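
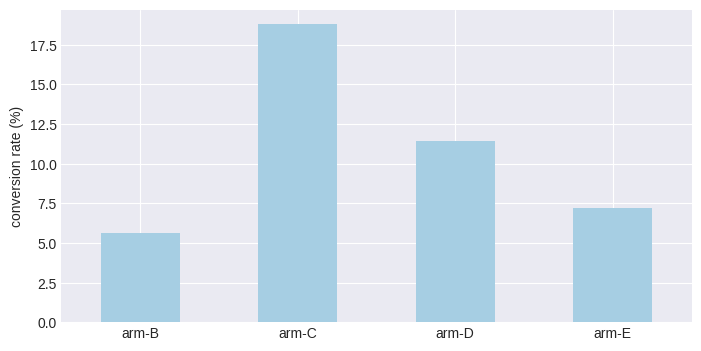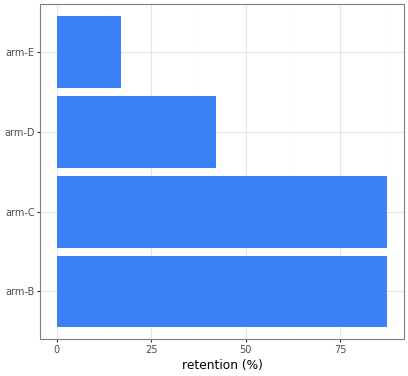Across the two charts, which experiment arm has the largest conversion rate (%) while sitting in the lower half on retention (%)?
Chart 2 median retention (%) ≈ 60; below-median experiment arms: arm-D, arm-E. Among those, arm-D has the highest conversion rate (%) (≈ 12).

arm-D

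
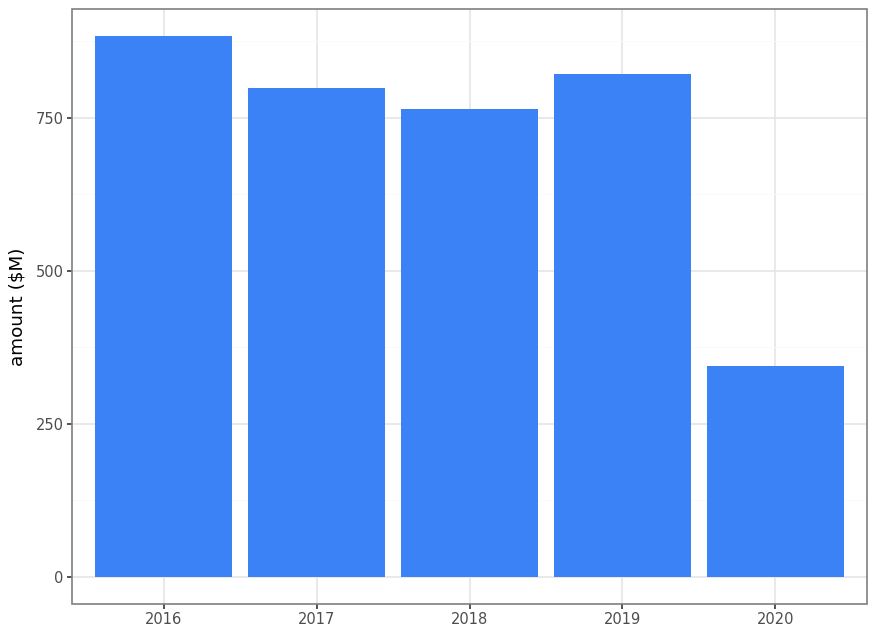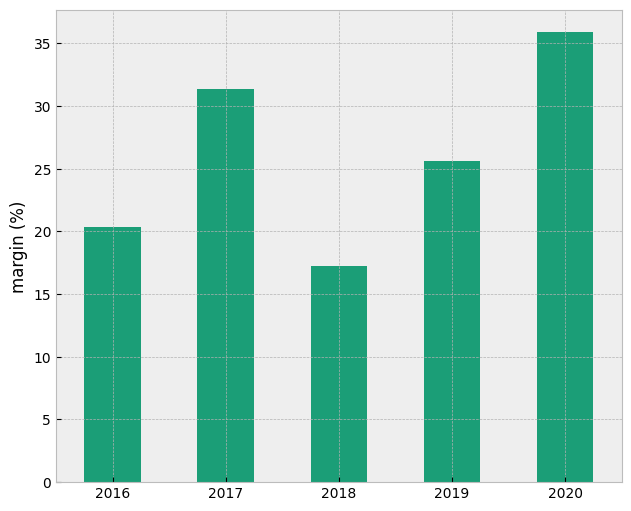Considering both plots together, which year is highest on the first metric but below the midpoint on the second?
Chart 2 median margin (%) ≈ 25; below-median years: 2016, 2018. Among those, 2016 has the highest amount ($M) (≈ 900).

2016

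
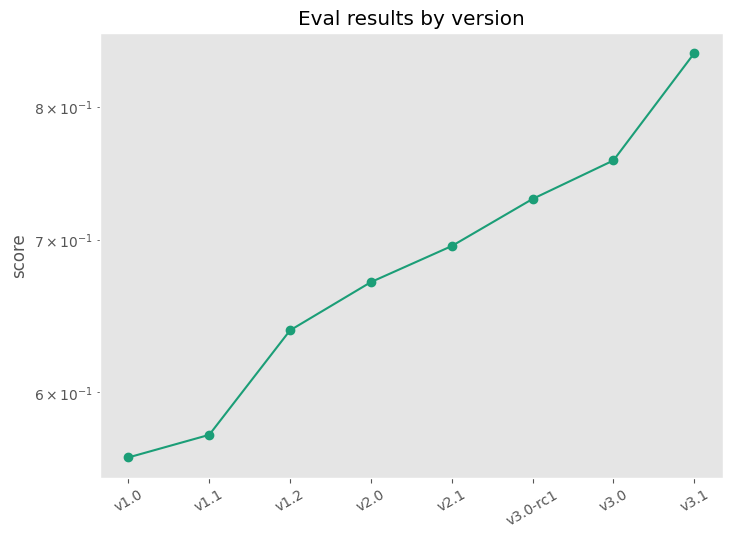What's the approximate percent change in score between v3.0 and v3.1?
≈ +13.3%

v3.0 ≈ 0.75, v3.1 ≈ 0.85; (0.85 − 0.75) / 0.75 ≈ +13.3%.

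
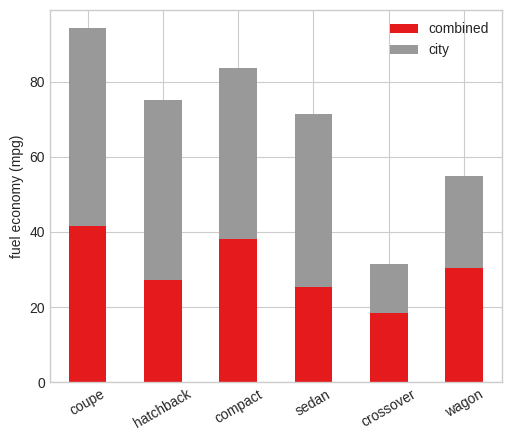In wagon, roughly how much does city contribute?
≈ 20

city top ≈ 50, bottom ≈ 30; segment ≈ 20.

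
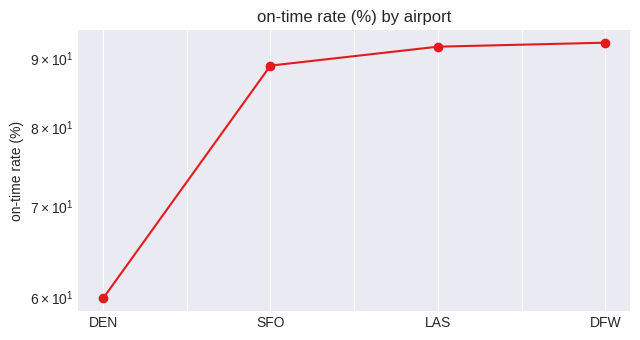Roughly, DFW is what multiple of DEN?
≈ 1.5×

DFW ≈ 90, DEN ≈ 60; 90/60 ≈ 1.5.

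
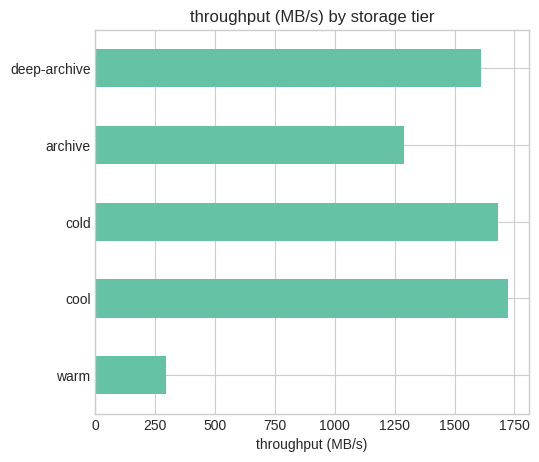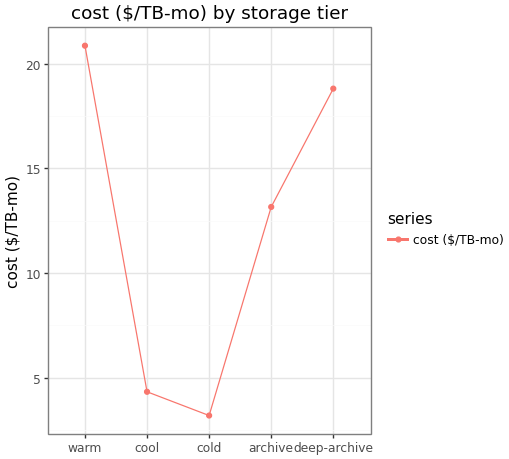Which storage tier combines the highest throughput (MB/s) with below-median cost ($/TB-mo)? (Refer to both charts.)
cool

Chart 2 median cost ($/TB-mo) ≈ 14; below-median storage tiers: cool, cold. Among those, cool has the highest throughput (MB/s) (≈ 1800).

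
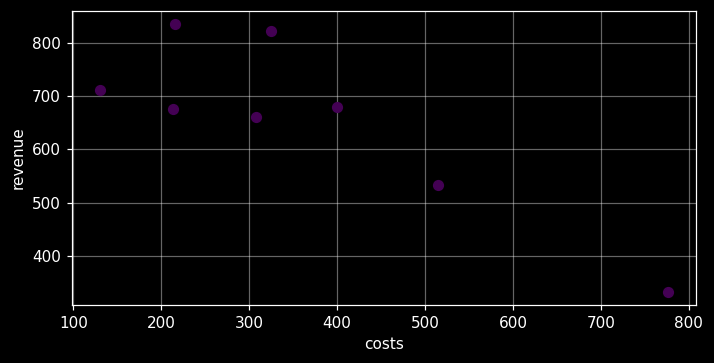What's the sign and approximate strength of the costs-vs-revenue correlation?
Points are negatively correlated; strong (|r| ≈ 0.9).

negative, strong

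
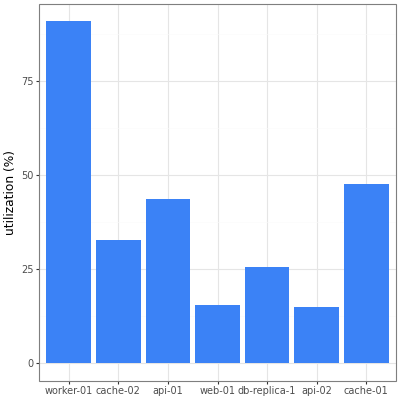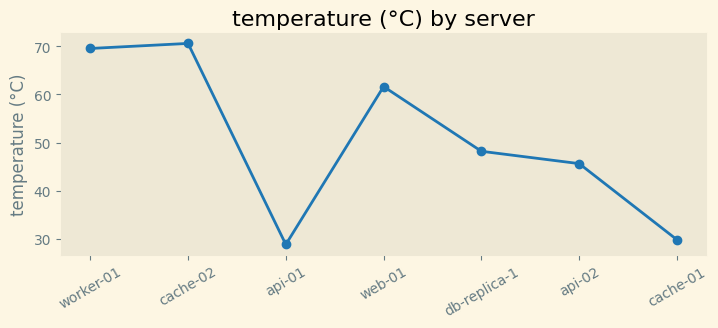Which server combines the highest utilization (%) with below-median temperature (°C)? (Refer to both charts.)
cache-01

Chart 2 median temperature (°C) ≈ 50; below-median servers: api-01, api-02, cache-01. Among those, cache-01 has the highest utilization (%) (≈ 50).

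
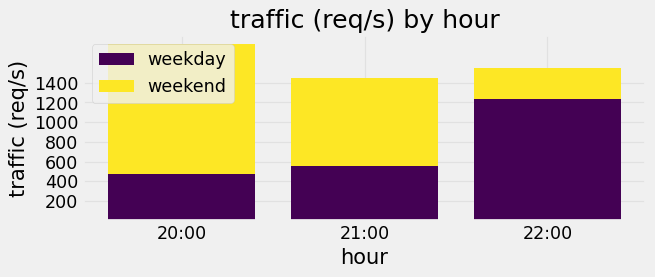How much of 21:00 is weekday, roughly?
weekday top ≈ 600, bottom ≈ 0; segment ≈ 600.

≈ 600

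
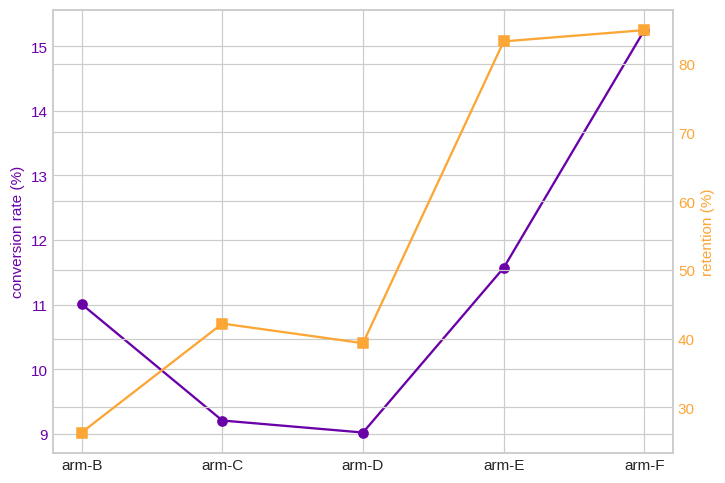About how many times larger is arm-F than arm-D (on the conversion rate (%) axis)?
≈ 1.67×

arm-F ≈ 15, arm-D ≈ 9; 15/9 ≈ 1.67.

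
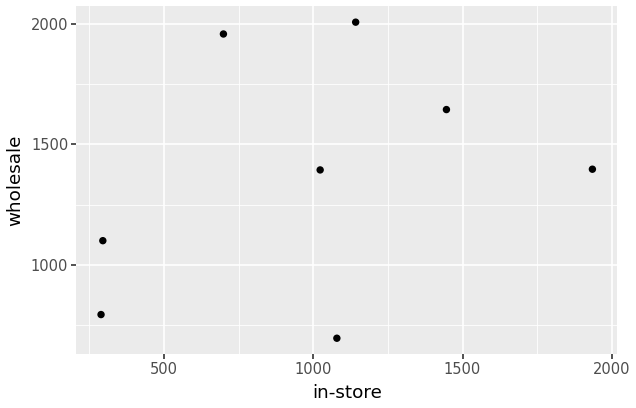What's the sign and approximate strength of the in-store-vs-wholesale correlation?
positive, weak

Points are positively correlated; weak (|r| ≈ 0.3).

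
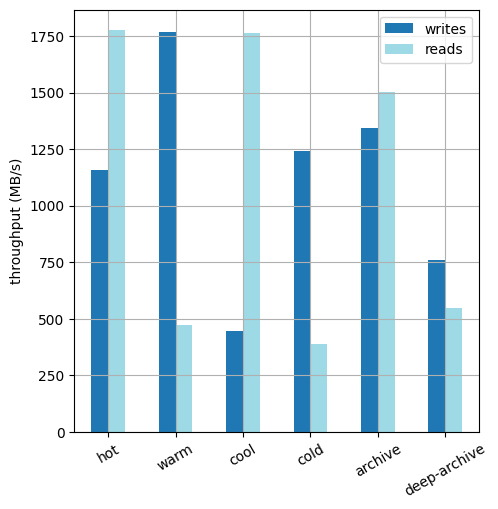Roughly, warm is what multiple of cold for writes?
≈ 1.5×

warm ≈ 1800, cold ≈ 1200; 1800/1200 ≈ 1.5.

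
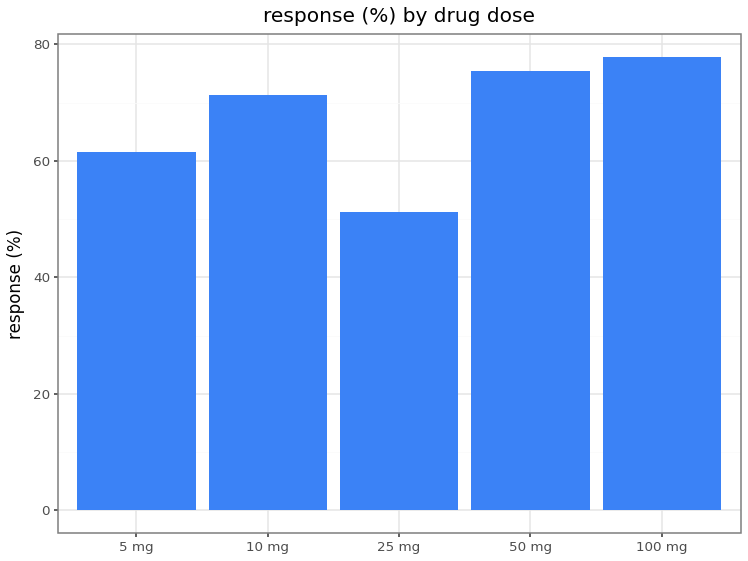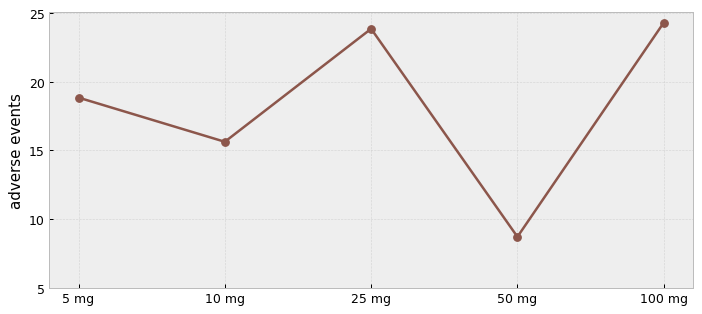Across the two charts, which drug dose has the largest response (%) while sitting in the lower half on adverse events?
Chart 2 median adverse events ≈ 20; below-median drug doses: 10 mg, 50 mg. Among those, 50 mg has the highest response (%) (≈ 80).

50 mg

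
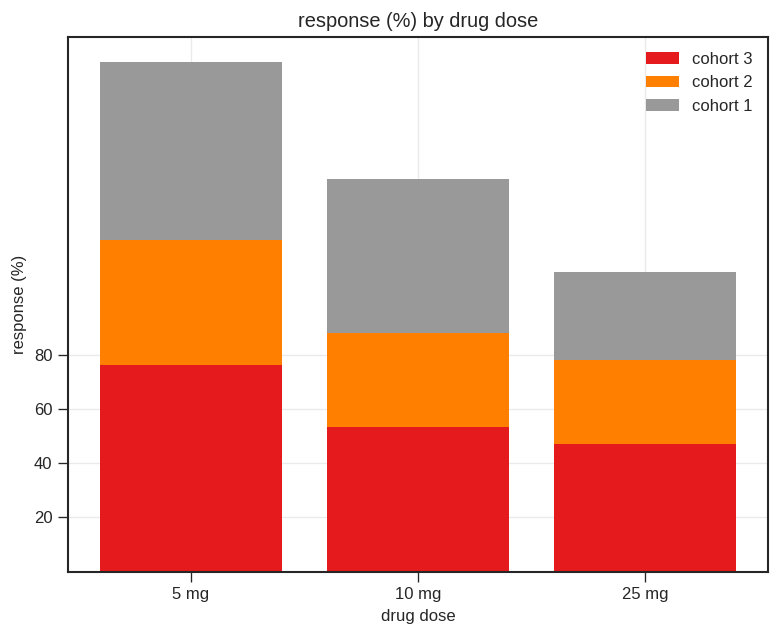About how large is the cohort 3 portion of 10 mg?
cohort 3 top ≈ 60, bottom ≈ 0; segment ≈ 60.

≈ 60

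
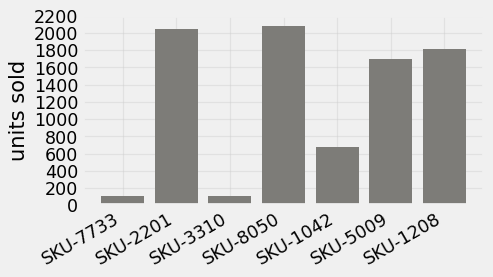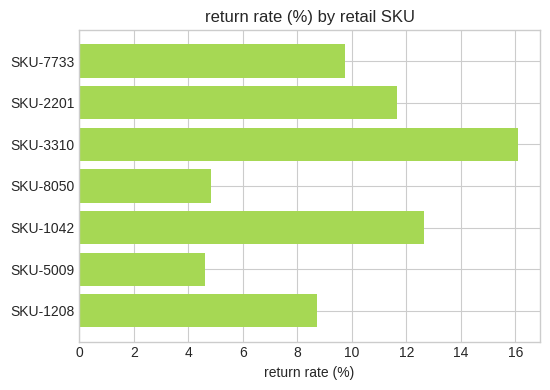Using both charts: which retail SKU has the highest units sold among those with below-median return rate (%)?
SKU-8050

Chart 2 median return rate (%) ≈ 10; below-median retail SKUs: SKU-8050, SKU-5009, SKU-1208. Among those, SKU-8050 has the highest units sold (≈ 2000).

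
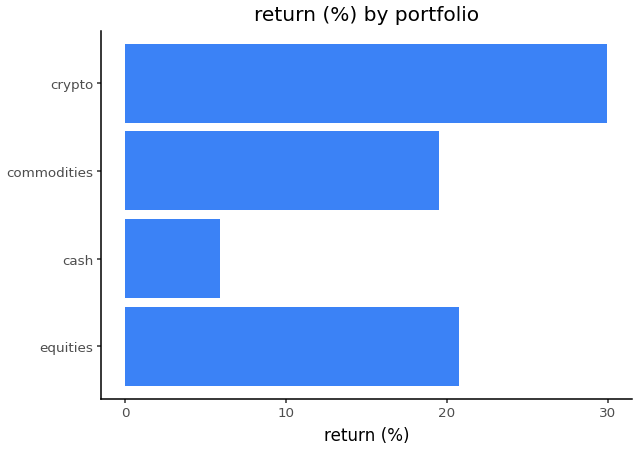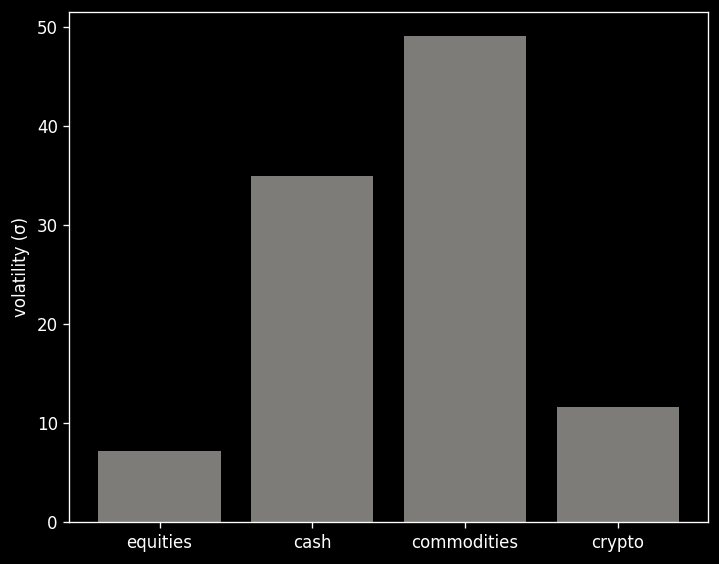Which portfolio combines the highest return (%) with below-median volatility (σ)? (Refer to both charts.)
crypto

Chart 2 median volatility (σ) ≈ 25; below-median portfolios: equities, crypto. Among those, crypto has the highest return (%) (≈ 30).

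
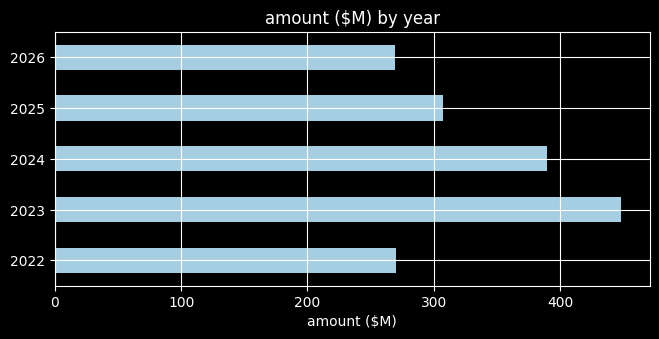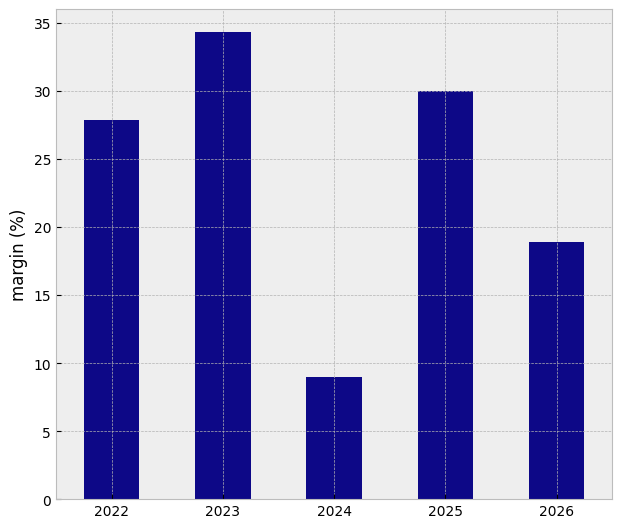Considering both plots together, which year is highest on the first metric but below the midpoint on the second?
Chart 2 median margin (%) ≈ 30; below-median years: 2024, 2026. Among those, 2024 has the highest amount ($M) (≈ 400).

2024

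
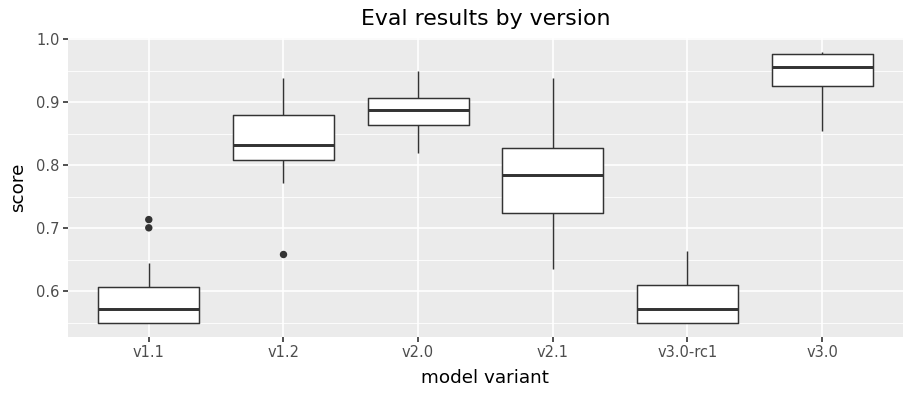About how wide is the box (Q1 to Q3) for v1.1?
≈ 0.05

Q3 ≈ 0.60, Q1 ≈ 0.55; IQR ≈ 0.05.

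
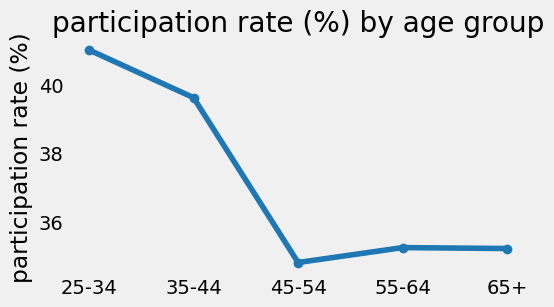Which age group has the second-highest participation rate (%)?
Top 3: 25-34 ≈ 41, 35-44 ≈ 40, 55-64 ≈ 35.

35-44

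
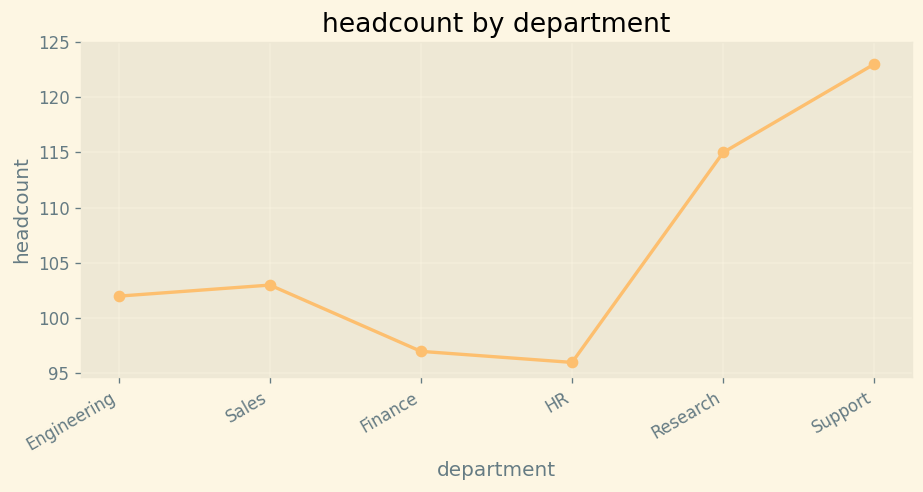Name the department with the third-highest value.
Top 4: Support ≈ 125, Research ≈ 115, Sales ≈ 105, Engineering ≈ 100.

Sales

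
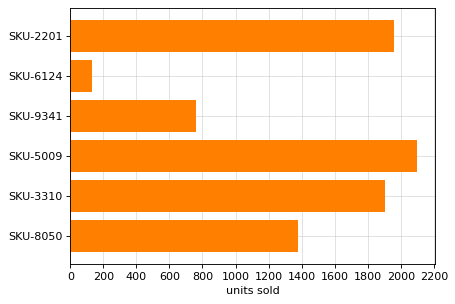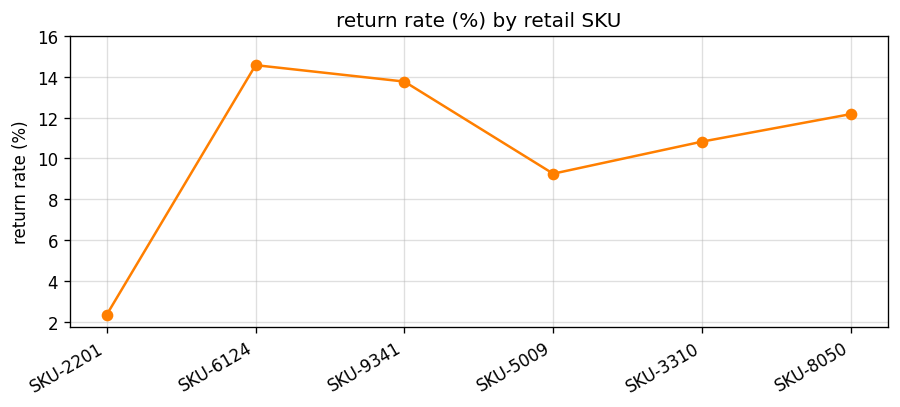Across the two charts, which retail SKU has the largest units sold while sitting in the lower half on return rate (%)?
SKU-5009

Chart 2 median return rate (%) ≈ 12; below-median retail SKUs: SKU-2201, SKU-5009, SKU-3310. Among those, SKU-5009 has the highest units sold (≈ 2200).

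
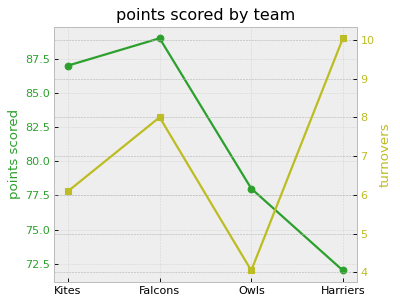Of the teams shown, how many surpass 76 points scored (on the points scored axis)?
3

Above 76: Kites, Falcons, Owls.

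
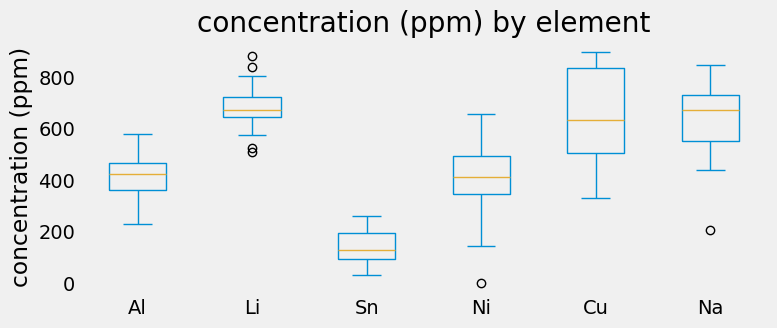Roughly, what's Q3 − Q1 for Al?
≈ 100

Q3 ≈ 450, Q1 ≈ 350; IQR ≈ 100.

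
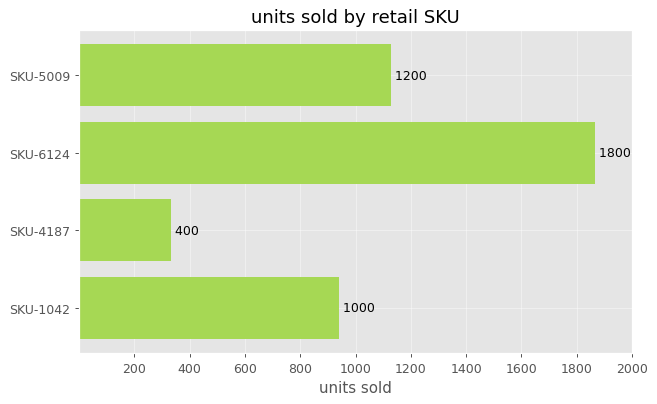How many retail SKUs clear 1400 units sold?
Above 1400: SKU-6124.

1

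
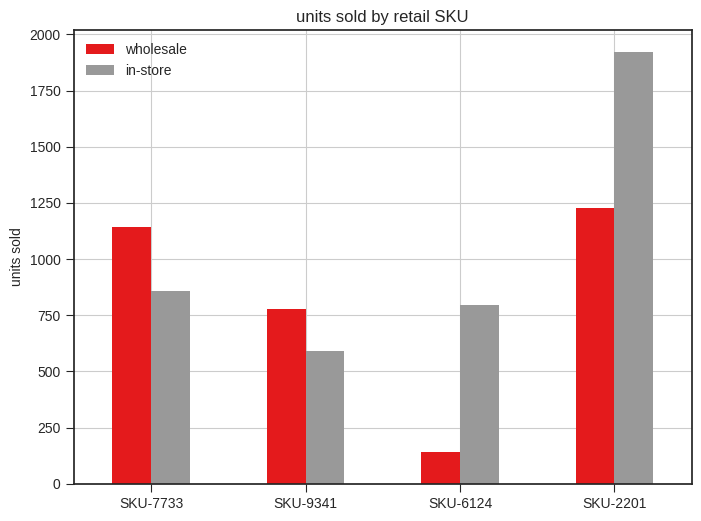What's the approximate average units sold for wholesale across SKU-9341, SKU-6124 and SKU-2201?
≈ 733

(800 + 200 + 1200) / 3 ≈ 733.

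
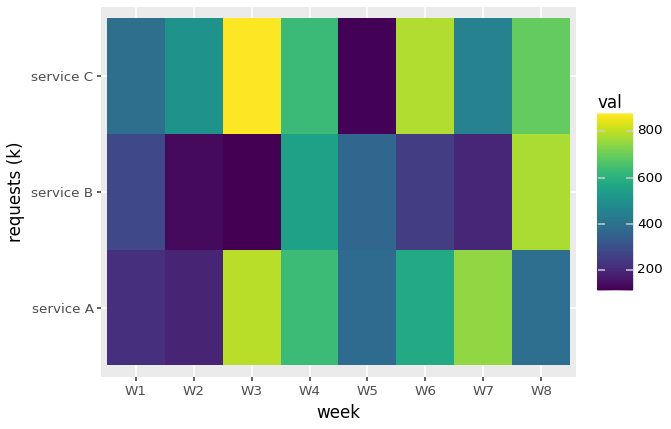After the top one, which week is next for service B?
W4

Top 3 for service B: W8 ≈ 800, W4 ≈ 500, W5 ≈ 400.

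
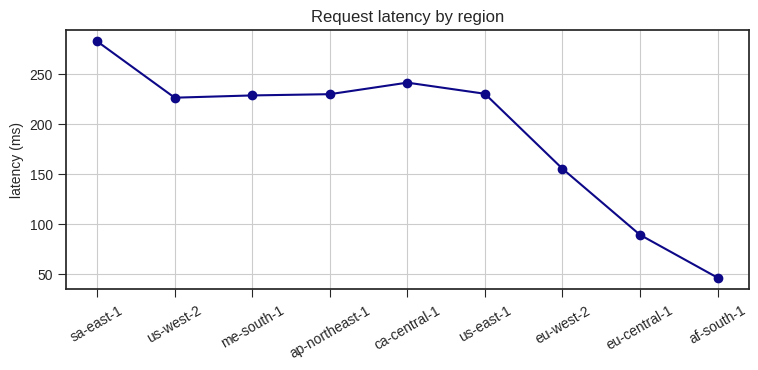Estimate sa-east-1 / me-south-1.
≈ 1.27×

sa-east-1 ≈ 280, me-south-1 ≈ 220; 280/220 ≈ 1.27.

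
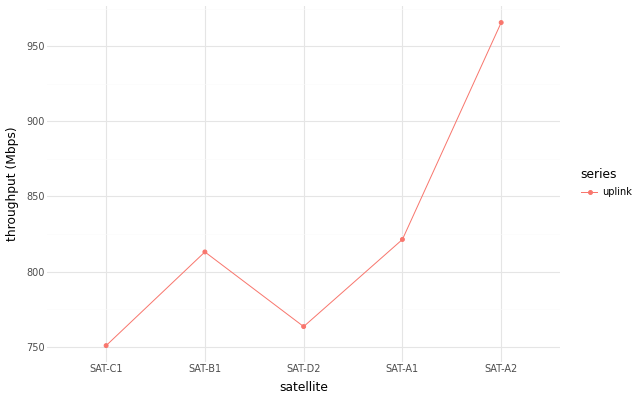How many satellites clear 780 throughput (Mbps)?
3

Above 780: SAT-B1, SAT-A1, SAT-A2.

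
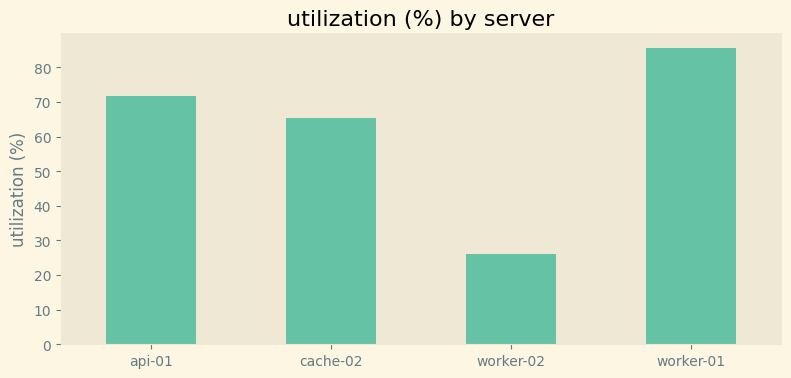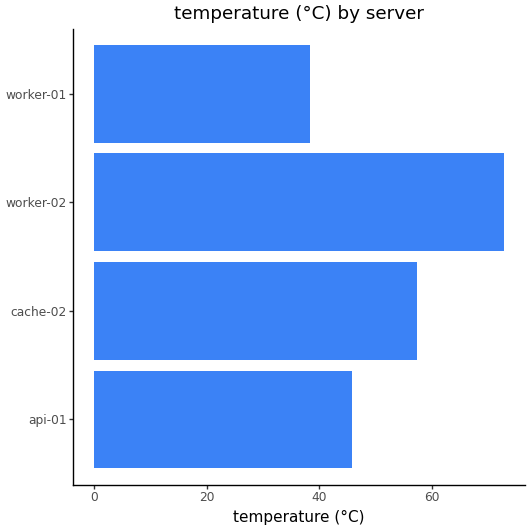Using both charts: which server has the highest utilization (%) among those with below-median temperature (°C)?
Chart 2 median temperature (°C) ≈ 50; below-median servers: api-01, worker-01. Among those, worker-01 has the highest utilization (%) (≈ 90).

worker-01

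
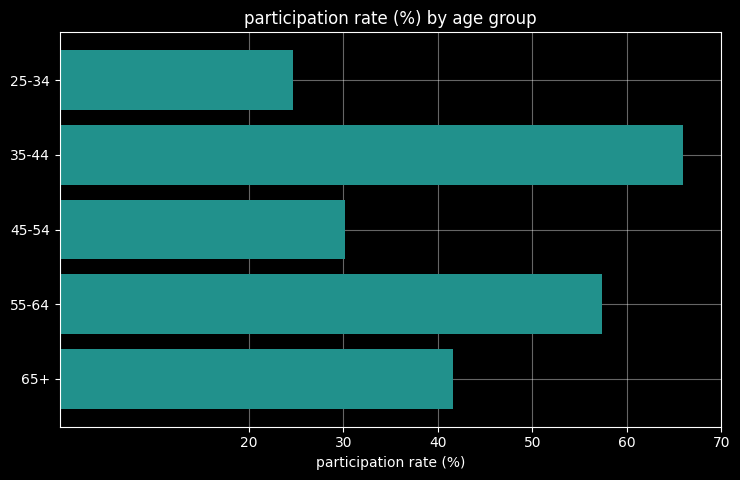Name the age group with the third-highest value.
Top 4: 35-44 ≈ 70, 55-64 ≈ 60, 65+ ≈ 40, 45-54 ≈ 30.

65+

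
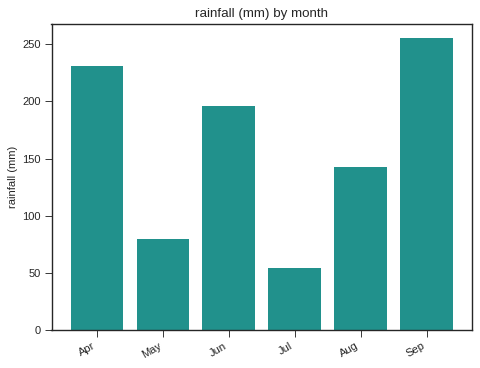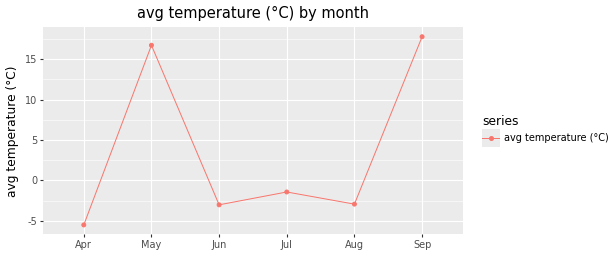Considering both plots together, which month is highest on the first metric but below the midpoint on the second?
Chart 2 median avg temperature (°C) ≈ -2; below-median months: Apr, Jun, Aug. Among those, Apr has the highest rainfall (mm) (≈ 225).

Apr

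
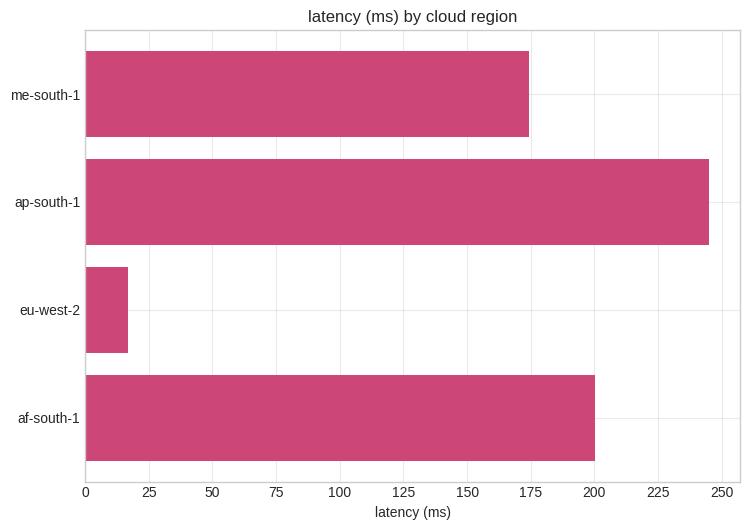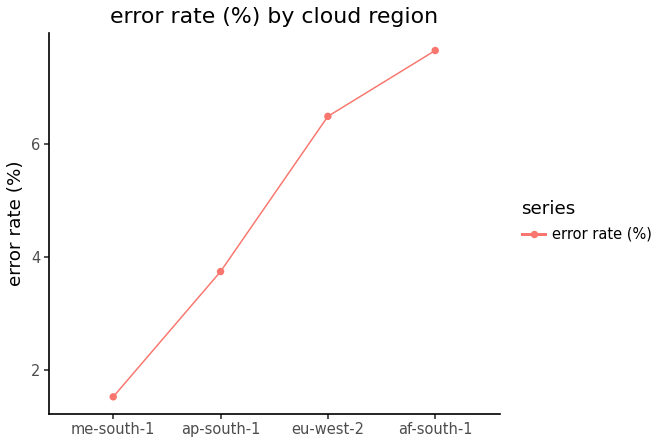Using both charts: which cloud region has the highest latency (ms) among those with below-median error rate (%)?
Chart 2 median error rate (%) ≈ 5; below-median cloud regions: me-south-1, ap-south-1. Among those, ap-south-1 has the highest latency (ms) (≈ 250).

ap-south-1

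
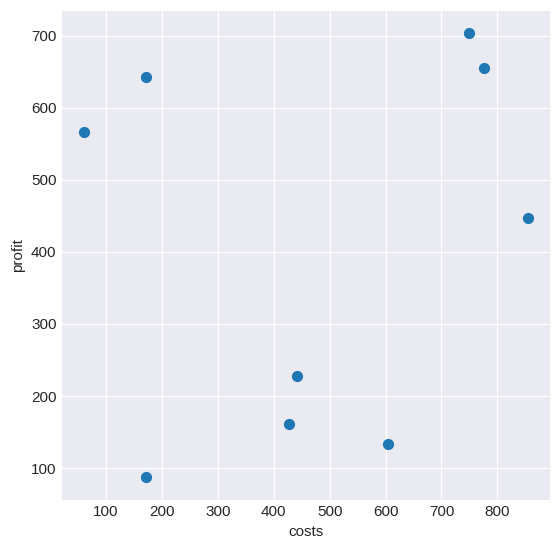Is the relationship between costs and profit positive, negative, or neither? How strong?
no clear correlation

Points are roughly uncorrelated; weak (|r| ≈ 0.2).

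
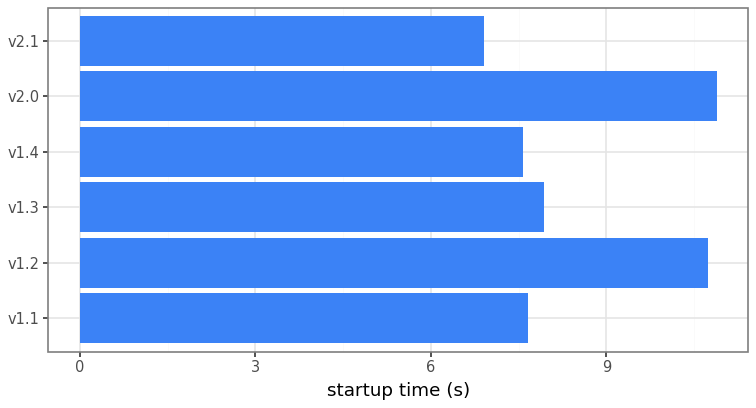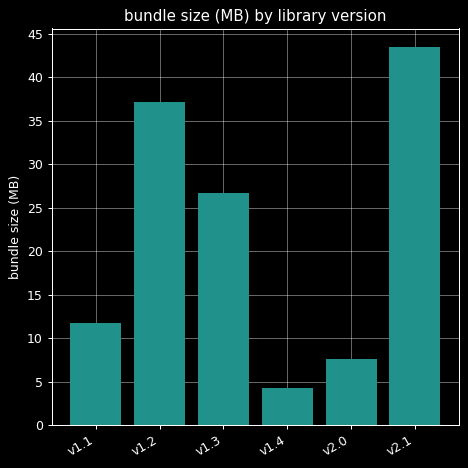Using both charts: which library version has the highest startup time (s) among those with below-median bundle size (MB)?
v2.0

Chart 2 median bundle size (MB) ≈ 20; below-median library versions: v1.1, v1.4, v2.0. Among those, v2.0 has the highest startup time (s) (≈ 11).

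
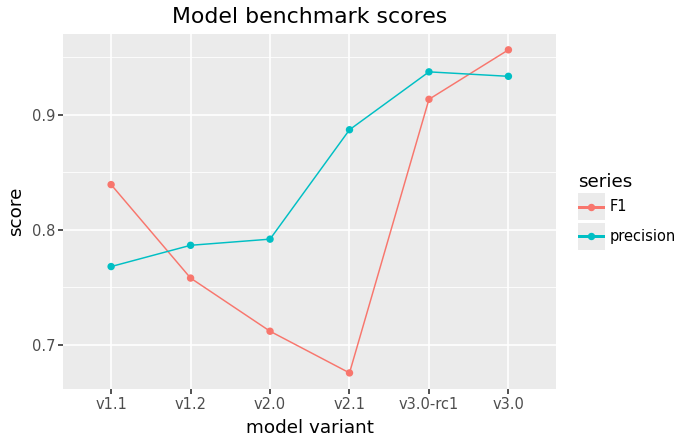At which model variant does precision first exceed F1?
v1.2

v1.1: precision ≈ 0.75 vs F1 ≈ 0.85 (not yet); v1.2: precision ≈ 0.80 vs F1 ≈ 0.75 (first crossover).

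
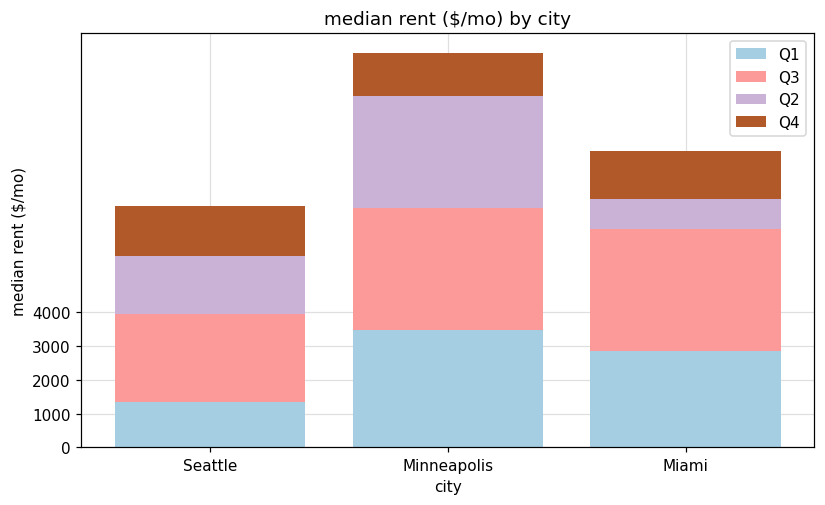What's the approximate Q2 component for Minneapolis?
≈ 3000

Q2 top ≈ 10000, bottom ≈ 7000; segment ≈ 3000.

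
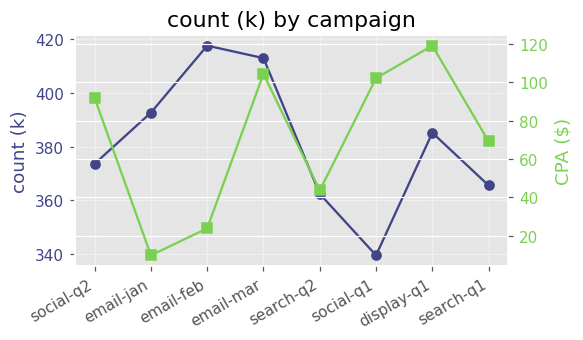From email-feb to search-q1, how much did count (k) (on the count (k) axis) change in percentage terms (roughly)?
email-feb ≈ 420, search-q1 ≈ 370; (370 − 420) / 420 ≈ -11.9%.

≈ -11.9%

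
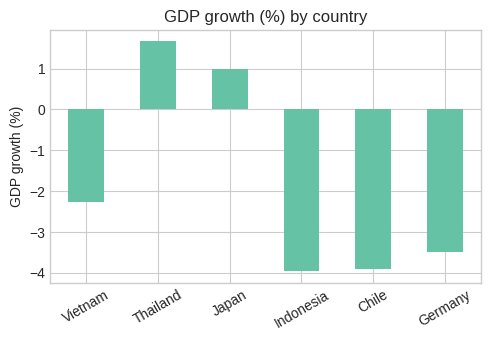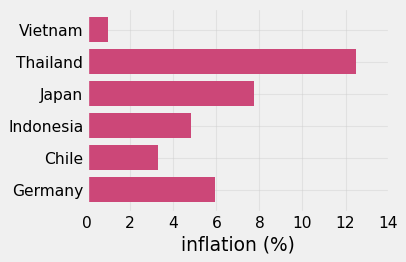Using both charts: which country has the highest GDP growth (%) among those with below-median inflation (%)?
Chart 2 median inflation (%) ≈ 6; below-median countries: Vietnam, Indonesia, Chile. Among those, Vietnam has the highest GDP growth (%) (≈ -2.2).

Vietnam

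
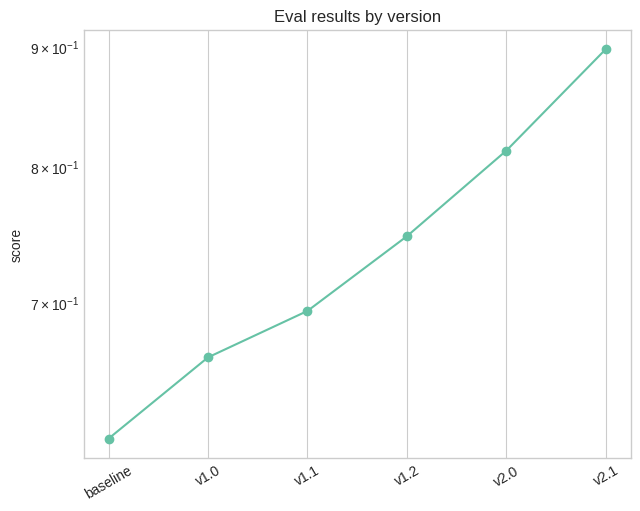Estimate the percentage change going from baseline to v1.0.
baseline ≈ 0.60, v1.0 ≈ 0.65; (0.65 − 0.60) / 0.60 ≈ +8.3%.

≈ +8.3%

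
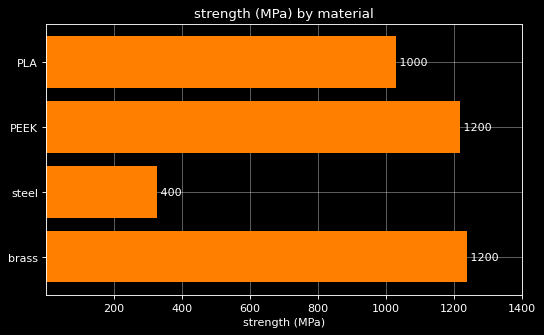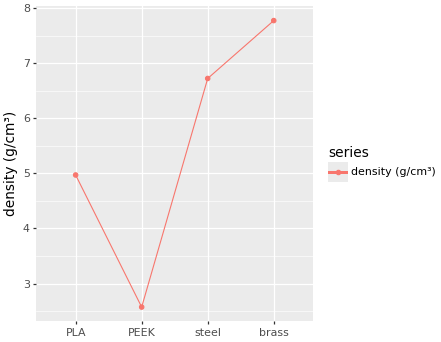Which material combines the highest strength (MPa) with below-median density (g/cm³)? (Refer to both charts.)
Chart 2 median density (g/cm³) ≈ 6; below-median materials: PLA, PEEK. Among those, PEEK has the highest strength (MPa) (≈ 1200).

PEEK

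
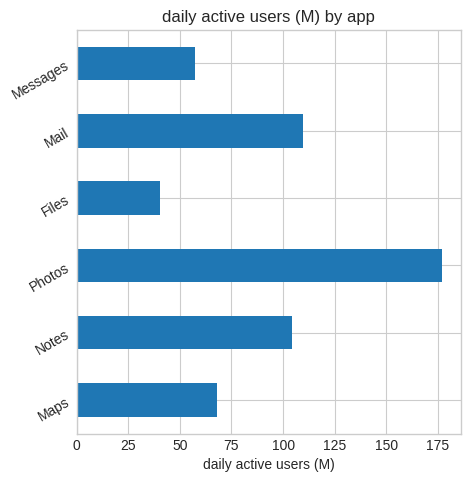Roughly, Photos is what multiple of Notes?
≈ 1.8×

Photos ≈ 180, Notes ≈ 100; 180/100 ≈ 1.8.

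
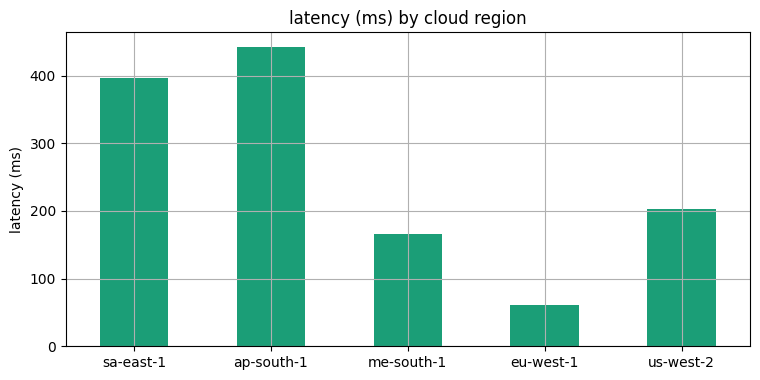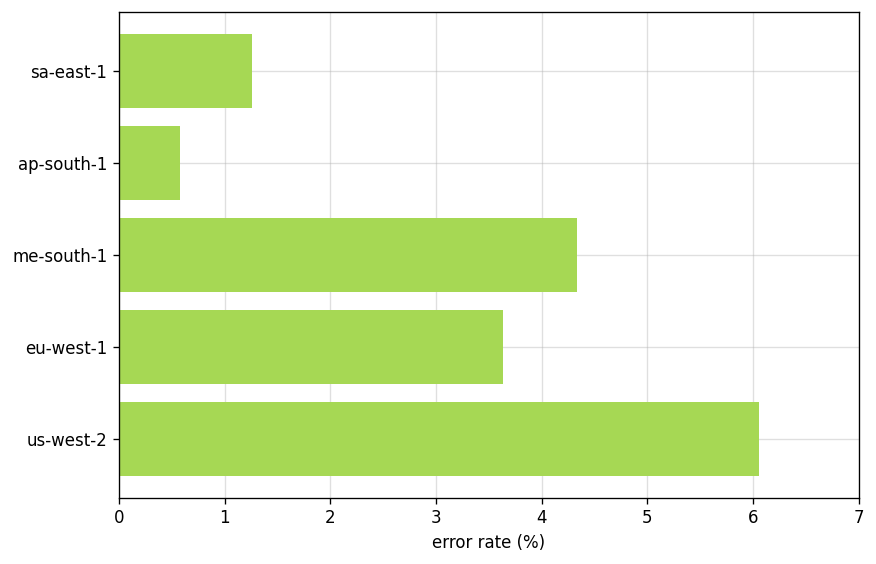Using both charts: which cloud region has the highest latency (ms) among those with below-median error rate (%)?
Chart 2 median error rate (%) ≈ 4; below-median cloud regions: sa-east-1, ap-south-1. Among those, ap-south-1 has the highest latency (ms) (≈ 450).

ap-south-1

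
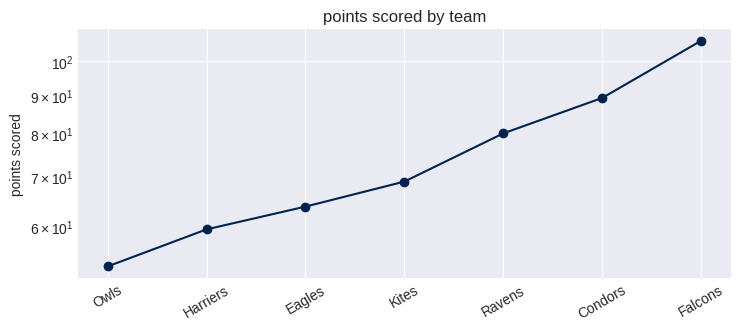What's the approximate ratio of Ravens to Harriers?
≈ 1.33×

Ravens ≈ 80, Harriers ≈ 60; 80/60 ≈ 1.33.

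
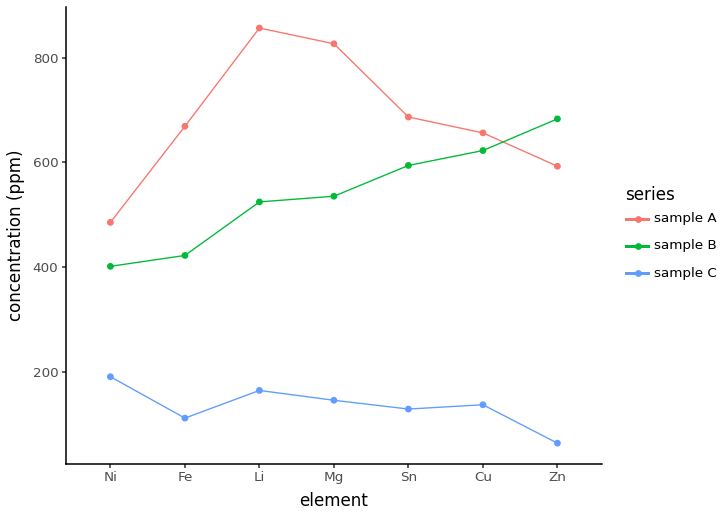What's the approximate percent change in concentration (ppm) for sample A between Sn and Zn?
Sn ≈ 700, Zn ≈ 600; (600 − 700) / 700 ≈ -14.3%.

≈ -14.3%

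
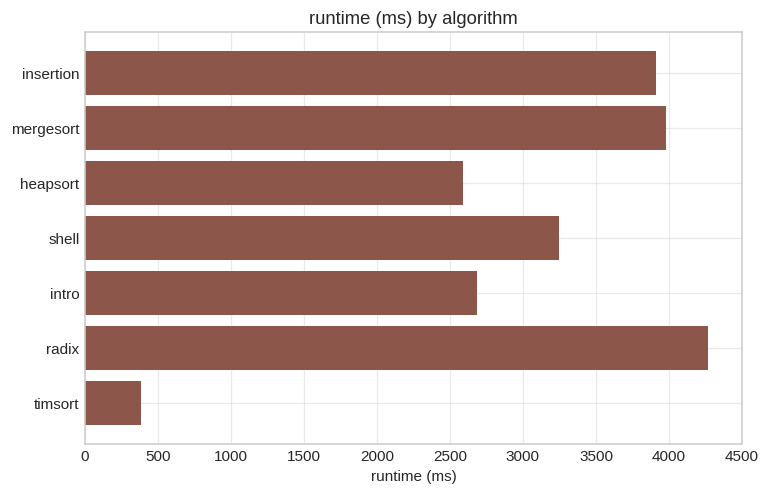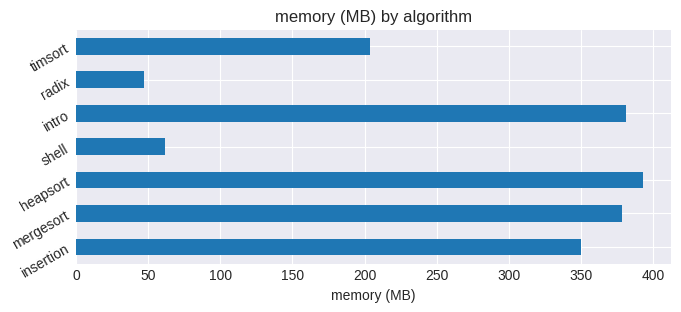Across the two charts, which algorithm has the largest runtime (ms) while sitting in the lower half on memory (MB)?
Chart 2 median memory (MB) ≈ 350; below-median algorithms: shell, radix, timsort. Among those, radix has the highest runtime (ms) (≈ 4500).

radix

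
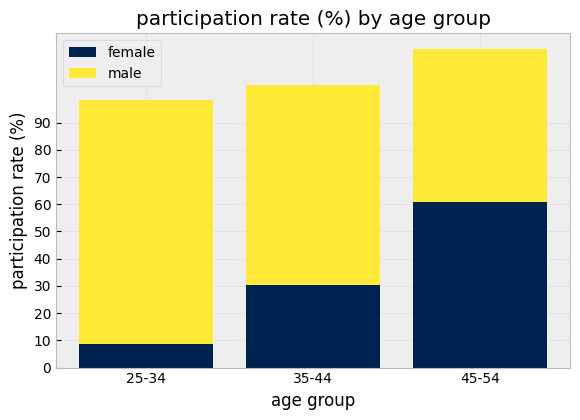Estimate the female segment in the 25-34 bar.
≈ 10

female top ≈ 10, bottom ≈ 0; segment ≈ 10.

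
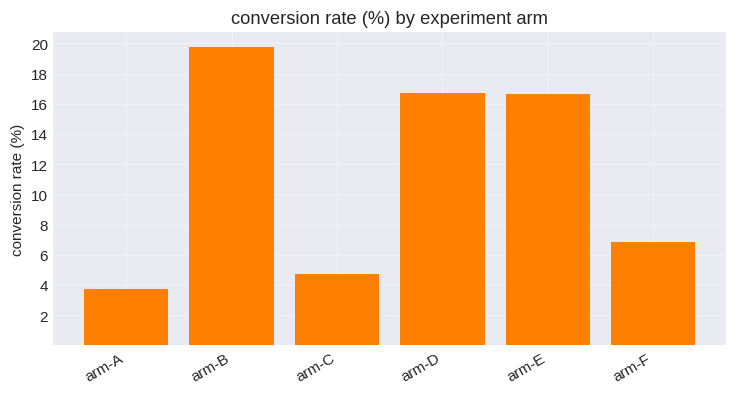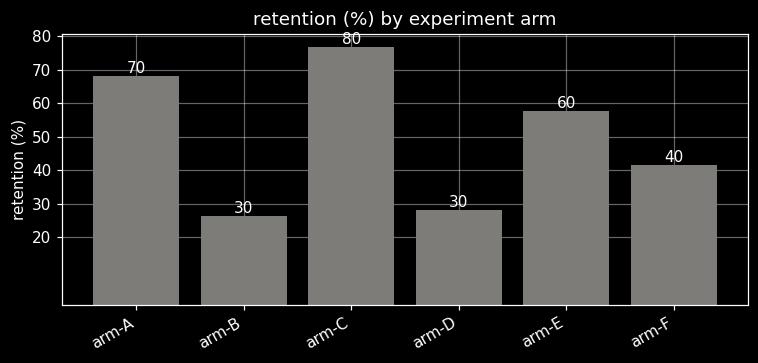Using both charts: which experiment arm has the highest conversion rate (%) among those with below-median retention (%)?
Chart 2 median retention (%) ≈ 50; below-median experiment arms: arm-B, arm-D, arm-F. Among those, arm-B has the highest conversion rate (%) (≈ 20).

arm-B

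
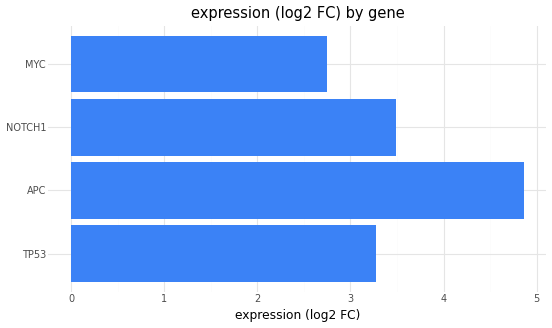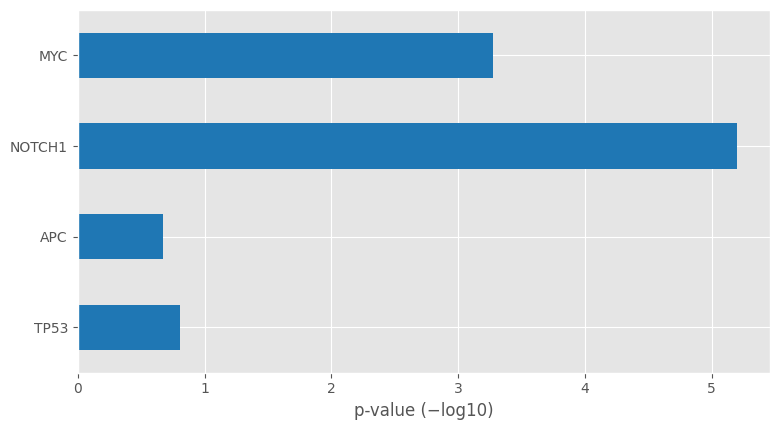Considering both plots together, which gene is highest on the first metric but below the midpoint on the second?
Chart 2 median p-value (−log10) ≈ 2; below-median genes: TP53, APC. Among those, APC has the highest expression (log2 FC) (≈ 5).

APC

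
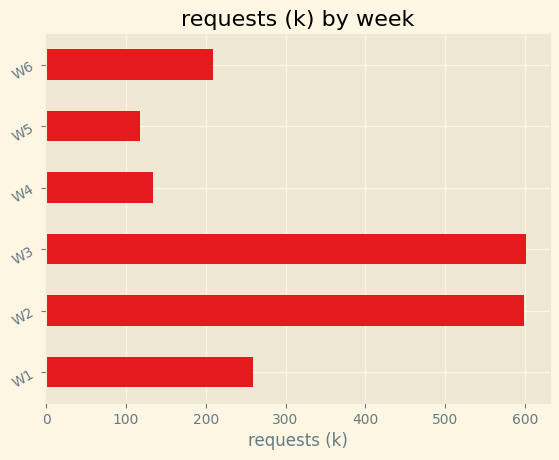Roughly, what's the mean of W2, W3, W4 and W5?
≈ 350

(600 + 600 + 100 + 100) / 4 ≈ 350.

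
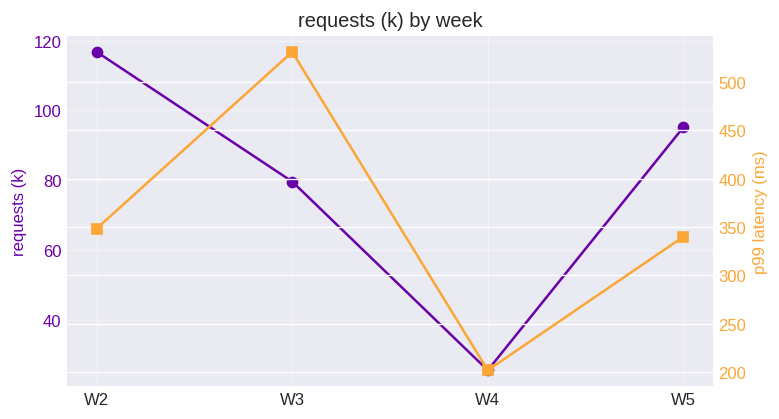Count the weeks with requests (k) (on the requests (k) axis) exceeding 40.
3

Above 40: W2, W3, W5.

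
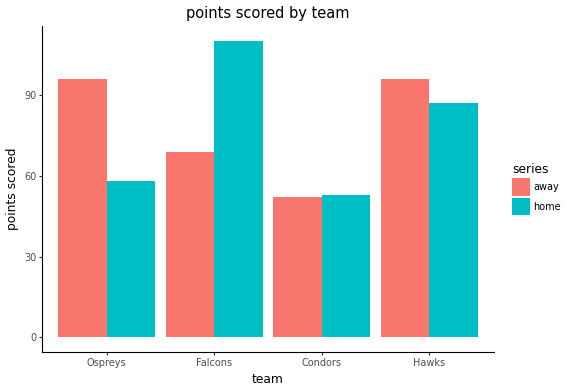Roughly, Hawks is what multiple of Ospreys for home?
≈ 1.5×

Hawks ≈ 90, Ospreys ≈ 60; 90/60 ≈ 1.5.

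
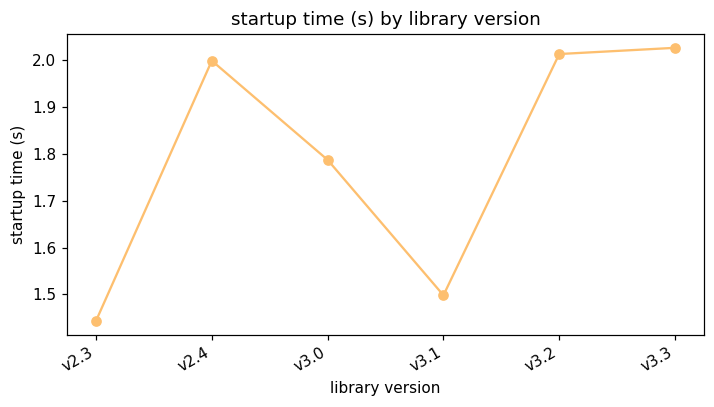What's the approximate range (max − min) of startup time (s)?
Max v3.3 ≈ 2.05, min v2.3 ≈ 1.45; range ≈ 0.60.

≈ 0.60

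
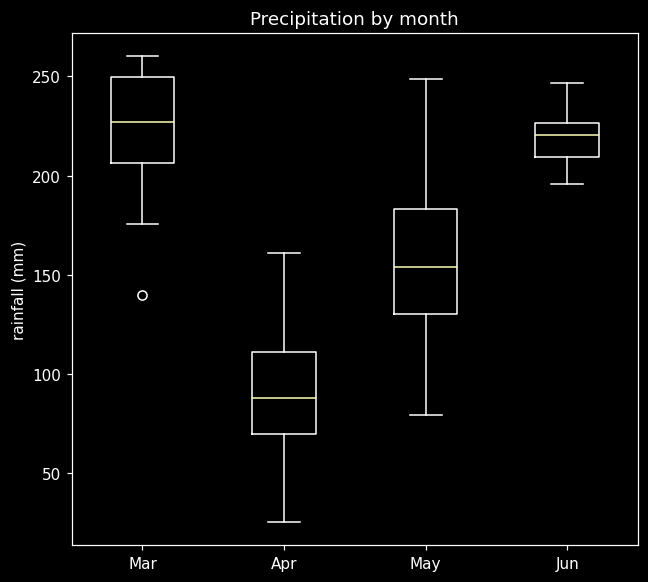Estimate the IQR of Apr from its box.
≈ 40

Q3 ≈ 120, Q1 ≈ 80; IQR ≈ 40.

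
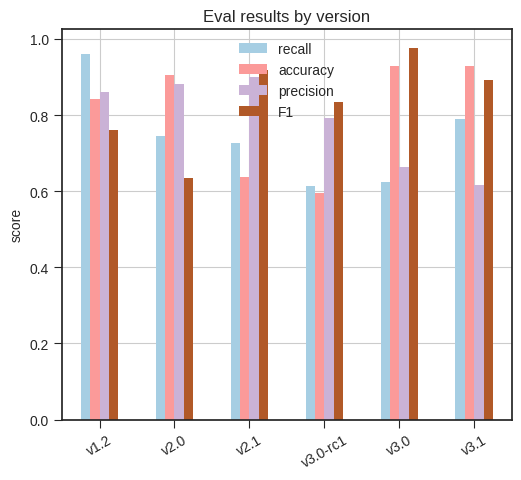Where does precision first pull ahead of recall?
v2.0

v1.2: precision ≈ 0.9 vs recall ≈ 1.0 (not yet); v2.0: precision ≈ 0.9 vs recall ≈ 0.7 (first crossover).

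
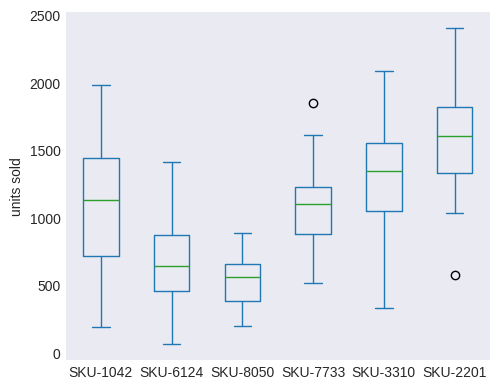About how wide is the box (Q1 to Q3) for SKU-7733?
Q3 ≈ 1200, Q1 ≈ 900; IQR ≈ 300.

≈ 300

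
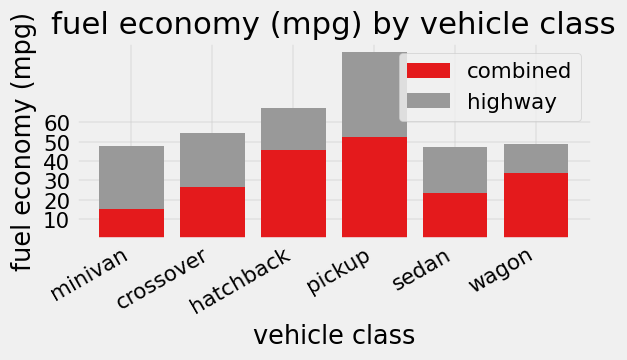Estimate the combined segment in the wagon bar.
combined top ≈ 30, bottom ≈ 0; segment ≈ 30.

≈ 30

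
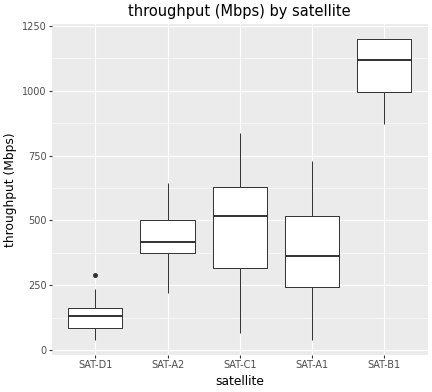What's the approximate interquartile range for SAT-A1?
Q3 ≈ 500, Q1 ≈ 200; IQR ≈ 300.

≈ 300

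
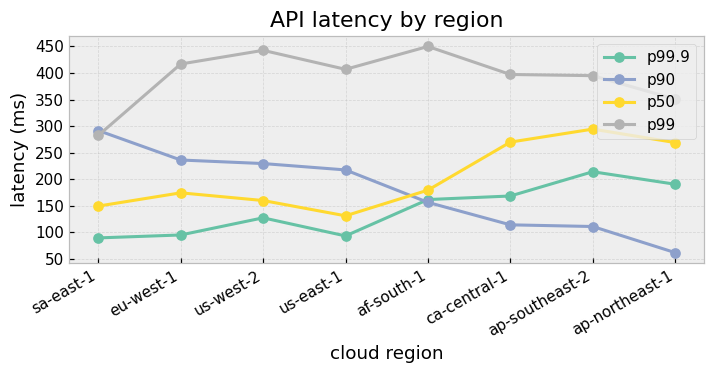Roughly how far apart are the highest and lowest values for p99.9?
Max ap-southeast-2 ≈ 200, min sa-east-1 ≈ 100; range ≈ 100.

≈ 100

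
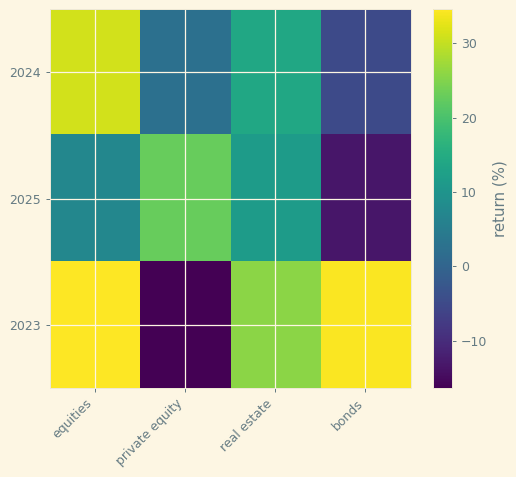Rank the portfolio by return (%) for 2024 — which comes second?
Top 3 for 2024: equities ≈ 30, real estate ≈ 15, private equity ≈ 5.

real estate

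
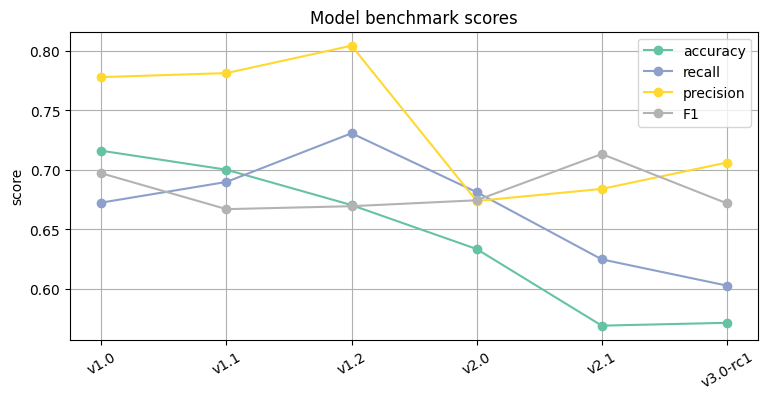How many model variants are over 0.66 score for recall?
Above 0.66: v1.0, v1.1, v1.2, v2.0.

4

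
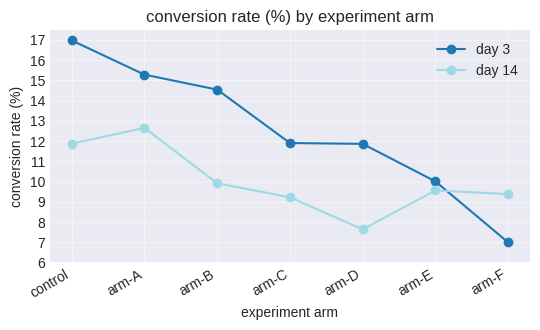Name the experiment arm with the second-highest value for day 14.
Top 3 for day 14: arm-A ≈ 13, control ≈ 12, arm-B ≈ 10.

control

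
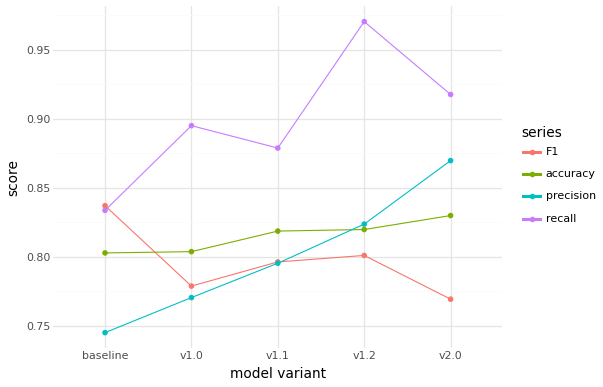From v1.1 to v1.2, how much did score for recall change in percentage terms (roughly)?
v1.1 ≈ 0.88, v1.2 ≈ 0.98; (0.98 − 0.88) / 0.88 ≈ +11.4%.

≈ +11.4%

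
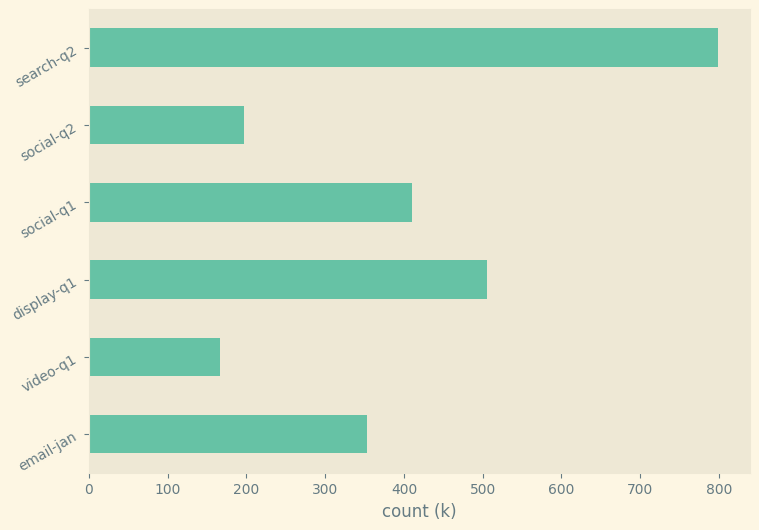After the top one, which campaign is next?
Top 3: search-q2 ≈ 800, display-q1 ≈ 500, social-q1 ≈ 400.

display-q1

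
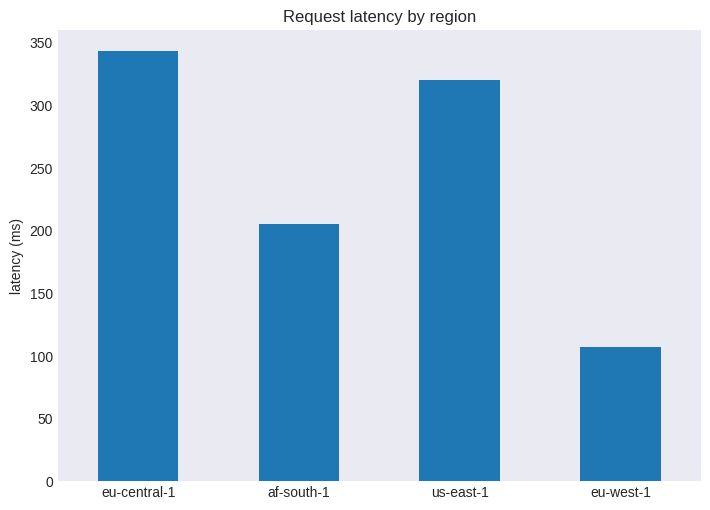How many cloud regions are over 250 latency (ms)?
Above 250: eu-central-1, us-east-1.

2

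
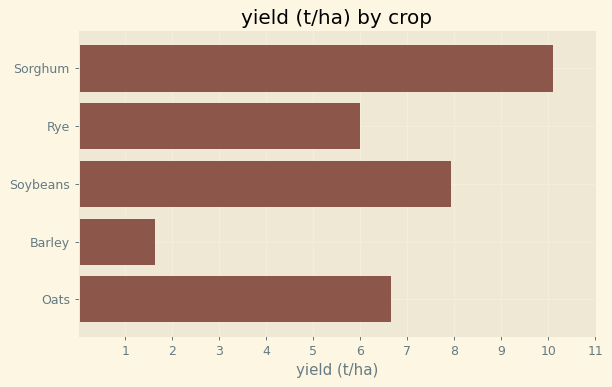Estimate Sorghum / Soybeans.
≈ 1.25×

Sorghum ≈ 10, Soybeans ≈ 8; 10/8 ≈ 1.25.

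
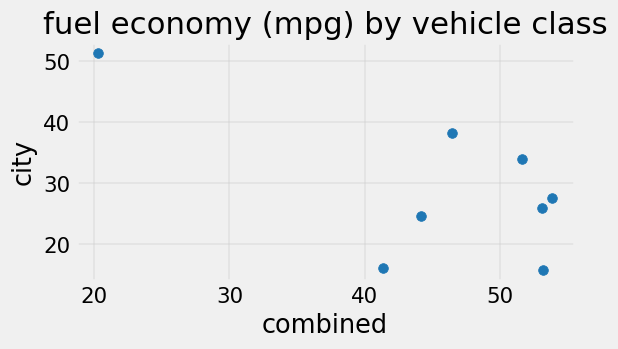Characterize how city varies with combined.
Points are negatively correlated; moderate (|r| ≈ 0.6).

negative, moderate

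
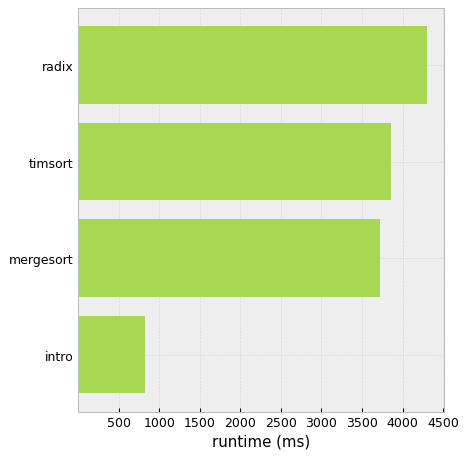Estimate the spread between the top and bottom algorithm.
≈ 3500

Max radix ≈ 4500, min intro ≈ 1000; range ≈ 3500.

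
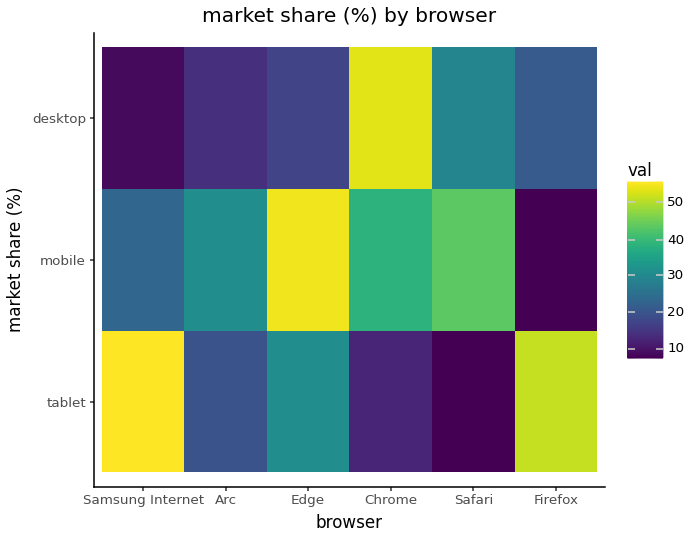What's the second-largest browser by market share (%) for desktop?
Top 3 for desktop: Chrome ≈ 55, Safari ≈ 30, Firefox ≈ 20.

Safari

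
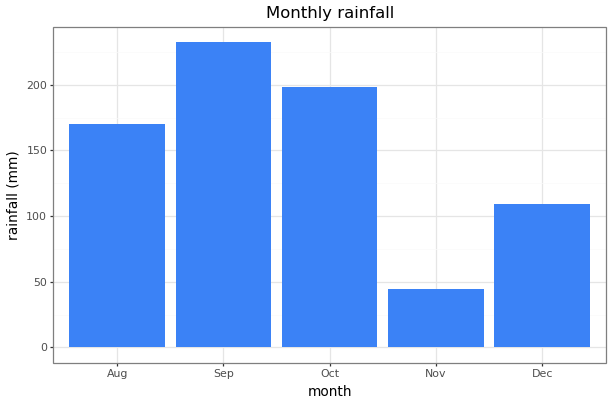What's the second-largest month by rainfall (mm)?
Oct

Top 3: Sep ≈ 240, Oct ≈ 200, Aug ≈ 160.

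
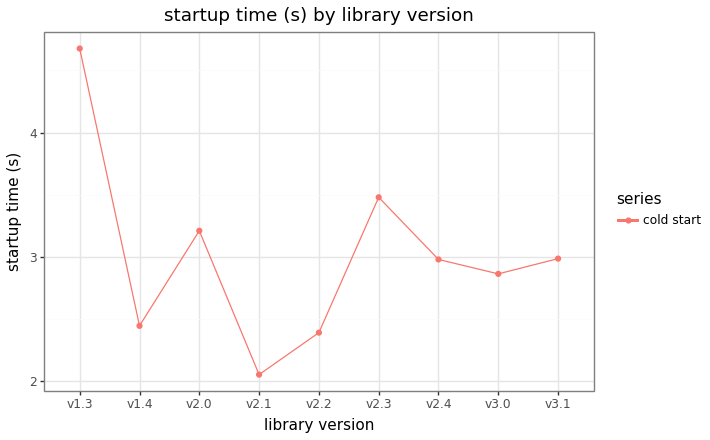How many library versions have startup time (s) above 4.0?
1

Above 4.0: v1.3.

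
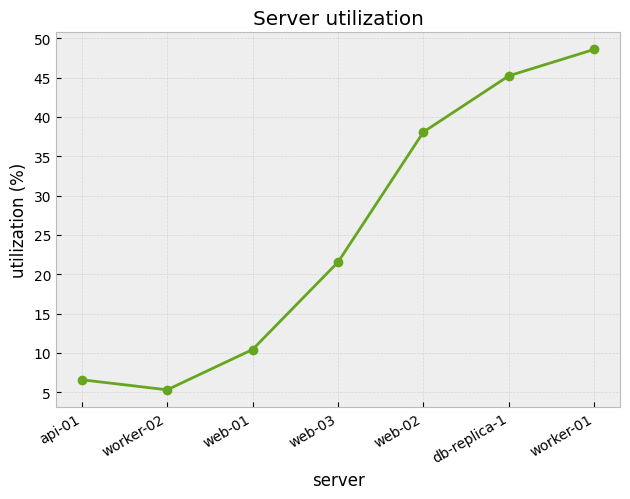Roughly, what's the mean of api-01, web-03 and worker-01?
≈ 25

(5 + 20 + 50) / 3 ≈ 25.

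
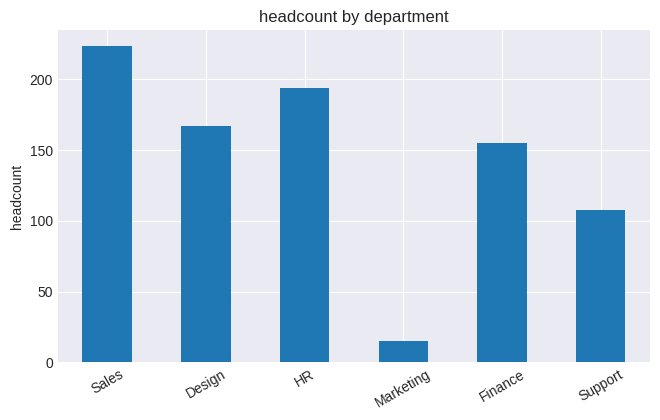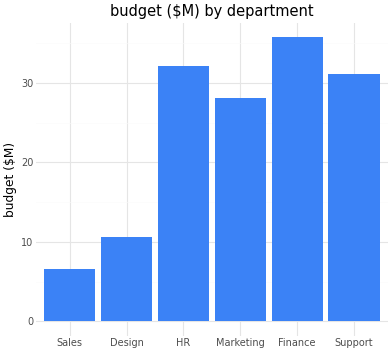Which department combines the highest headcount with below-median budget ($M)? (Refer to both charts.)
Chart 2 median budget ($M) ≈ 30; below-median departments: Sales, Design, Marketing. Among those, Sales has the highest headcount (≈ 225).

Sales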